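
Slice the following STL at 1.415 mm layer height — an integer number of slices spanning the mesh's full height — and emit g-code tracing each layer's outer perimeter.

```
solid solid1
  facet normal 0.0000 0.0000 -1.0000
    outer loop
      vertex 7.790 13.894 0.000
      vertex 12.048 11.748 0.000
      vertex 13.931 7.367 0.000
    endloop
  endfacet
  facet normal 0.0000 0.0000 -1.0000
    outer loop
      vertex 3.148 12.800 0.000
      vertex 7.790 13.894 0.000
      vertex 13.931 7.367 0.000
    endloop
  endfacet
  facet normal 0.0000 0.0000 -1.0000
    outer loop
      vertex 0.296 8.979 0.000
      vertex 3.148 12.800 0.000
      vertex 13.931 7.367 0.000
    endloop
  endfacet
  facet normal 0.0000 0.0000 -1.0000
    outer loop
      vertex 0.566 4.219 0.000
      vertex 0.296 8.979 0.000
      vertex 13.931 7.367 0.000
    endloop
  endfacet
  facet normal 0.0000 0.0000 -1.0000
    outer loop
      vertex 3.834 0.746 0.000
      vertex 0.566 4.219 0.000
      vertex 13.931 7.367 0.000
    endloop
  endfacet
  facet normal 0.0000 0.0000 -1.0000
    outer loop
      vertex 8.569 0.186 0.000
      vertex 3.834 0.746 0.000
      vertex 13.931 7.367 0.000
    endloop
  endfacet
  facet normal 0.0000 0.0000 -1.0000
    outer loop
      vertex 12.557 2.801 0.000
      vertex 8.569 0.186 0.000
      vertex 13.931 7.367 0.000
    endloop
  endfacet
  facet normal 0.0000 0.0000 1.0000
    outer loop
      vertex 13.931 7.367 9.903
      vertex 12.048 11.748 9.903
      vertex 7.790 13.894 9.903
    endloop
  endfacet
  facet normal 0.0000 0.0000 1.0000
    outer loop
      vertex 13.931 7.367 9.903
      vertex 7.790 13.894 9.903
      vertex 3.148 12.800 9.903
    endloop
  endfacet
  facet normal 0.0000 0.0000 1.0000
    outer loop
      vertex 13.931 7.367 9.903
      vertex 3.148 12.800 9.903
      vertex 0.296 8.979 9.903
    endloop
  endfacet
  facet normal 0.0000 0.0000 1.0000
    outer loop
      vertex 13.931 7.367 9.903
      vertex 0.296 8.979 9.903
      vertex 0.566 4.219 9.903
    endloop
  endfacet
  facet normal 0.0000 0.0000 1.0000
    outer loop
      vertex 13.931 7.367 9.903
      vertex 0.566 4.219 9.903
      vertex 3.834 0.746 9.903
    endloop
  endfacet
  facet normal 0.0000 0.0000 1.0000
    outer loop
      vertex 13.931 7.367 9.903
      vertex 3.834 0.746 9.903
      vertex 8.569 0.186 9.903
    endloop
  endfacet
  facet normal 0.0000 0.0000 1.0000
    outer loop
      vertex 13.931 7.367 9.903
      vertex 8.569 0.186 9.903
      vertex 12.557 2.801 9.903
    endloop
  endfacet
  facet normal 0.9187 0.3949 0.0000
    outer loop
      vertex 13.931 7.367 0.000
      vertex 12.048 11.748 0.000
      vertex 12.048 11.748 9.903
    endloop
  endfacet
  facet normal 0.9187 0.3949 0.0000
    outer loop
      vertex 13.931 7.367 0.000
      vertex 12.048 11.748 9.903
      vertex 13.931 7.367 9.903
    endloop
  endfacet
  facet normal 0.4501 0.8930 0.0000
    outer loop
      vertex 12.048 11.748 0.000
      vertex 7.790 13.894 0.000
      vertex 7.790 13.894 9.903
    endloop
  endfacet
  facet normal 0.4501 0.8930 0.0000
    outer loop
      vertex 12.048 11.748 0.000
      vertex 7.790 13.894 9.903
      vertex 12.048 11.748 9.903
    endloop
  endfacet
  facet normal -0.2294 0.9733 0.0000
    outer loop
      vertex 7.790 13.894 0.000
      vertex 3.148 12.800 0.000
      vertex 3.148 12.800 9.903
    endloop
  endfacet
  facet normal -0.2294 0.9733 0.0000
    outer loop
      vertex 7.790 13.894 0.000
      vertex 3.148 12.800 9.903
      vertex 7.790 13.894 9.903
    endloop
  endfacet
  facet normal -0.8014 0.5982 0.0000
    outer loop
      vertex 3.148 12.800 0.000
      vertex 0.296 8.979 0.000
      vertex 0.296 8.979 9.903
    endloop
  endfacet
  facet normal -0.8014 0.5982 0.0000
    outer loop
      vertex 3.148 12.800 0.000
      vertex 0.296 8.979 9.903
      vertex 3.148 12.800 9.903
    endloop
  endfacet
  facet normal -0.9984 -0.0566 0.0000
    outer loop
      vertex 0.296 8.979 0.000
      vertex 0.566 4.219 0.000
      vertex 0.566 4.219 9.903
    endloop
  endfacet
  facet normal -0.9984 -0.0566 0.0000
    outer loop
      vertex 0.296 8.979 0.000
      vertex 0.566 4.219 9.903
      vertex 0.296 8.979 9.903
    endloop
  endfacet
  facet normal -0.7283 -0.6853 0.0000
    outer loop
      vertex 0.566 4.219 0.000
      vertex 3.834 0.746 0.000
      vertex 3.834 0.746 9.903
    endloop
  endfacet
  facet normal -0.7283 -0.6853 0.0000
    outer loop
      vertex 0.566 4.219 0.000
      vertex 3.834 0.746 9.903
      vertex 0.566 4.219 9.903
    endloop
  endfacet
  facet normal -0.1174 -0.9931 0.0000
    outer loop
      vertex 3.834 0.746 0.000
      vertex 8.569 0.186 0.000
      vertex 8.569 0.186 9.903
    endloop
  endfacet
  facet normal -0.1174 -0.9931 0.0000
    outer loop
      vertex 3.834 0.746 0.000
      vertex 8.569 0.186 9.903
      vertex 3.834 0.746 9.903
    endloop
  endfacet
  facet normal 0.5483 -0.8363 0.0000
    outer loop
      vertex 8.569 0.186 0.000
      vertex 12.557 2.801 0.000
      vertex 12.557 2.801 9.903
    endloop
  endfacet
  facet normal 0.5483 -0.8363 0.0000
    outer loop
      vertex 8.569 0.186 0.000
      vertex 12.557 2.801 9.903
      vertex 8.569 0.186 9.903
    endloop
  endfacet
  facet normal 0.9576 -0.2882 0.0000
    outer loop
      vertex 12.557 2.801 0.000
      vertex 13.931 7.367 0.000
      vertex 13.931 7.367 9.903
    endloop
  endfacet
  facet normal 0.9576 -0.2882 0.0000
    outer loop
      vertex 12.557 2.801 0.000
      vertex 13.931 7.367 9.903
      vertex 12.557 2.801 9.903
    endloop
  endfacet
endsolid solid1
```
; perimeter-only toolpath
G21 ; units = mm
G90 ; absolute positioning
G28 ; home
; layer 1
G0 Z1.415
G0 X13.931 Y7.367
G1 X12.048 Y11.748
G1 X7.790 Y13.894
G1 X3.148 Y12.800
G1 X0.296 Y8.979
G1 X0.566 Y4.219
G1 X3.834 Y0.746
G1 X8.569 Y0.186
G1 X12.557 Y2.801
G1 X13.931 Y7.367
; layer 2
G0 Z2.829
G0 X13.931 Y7.367
G1 X12.048 Y11.748
G1 X7.790 Y13.894
G1 X3.148 Y12.800
G1 X0.296 Y8.979
G1 X0.566 Y4.219
G1 X3.834 Y0.746
G1 X8.569 Y0.186
G1 X12.557 Y2.801
G1 X13.931 Y7.367
; layer 3
G0 Z4.244
G0 X13.931 Y7.367
G1 X12.048 Y11.748
G1 X7.790 Y13.894
G1 X3.148 Y12.800
G1 X0.296 Y8.979
G1 X0.566 Y4.219
G1 X3.834 Y0.746
G1 X8.569 Y0.186
G1 X12.557 Y2.801
G1 X13.931 Y7.367
; layer 4
G0 Z5.659
G0 X13.931 Y7.367
G1 X12.048 Y11.748
G1 X7.790 Y13.894
G1 X3.148 Y12.800
G1 X0.296 Y8.979
G1 X0.566 Y4.219
G1 X3.834 Y0.746
G1 X8.569 Y0.186
G1 X12.557 Y2.801
G1 X13.931 Y7.367
; layer 5
G0 Z7.074
G0 X13.931 Y7.367
G1 X12.048 Y11.748
G1 X7.790 Y13.894
G1 X3.148 Y12.800
G1 X0.296 Y8.979
G1 X0.566 Y4.219
G1 X3.834 Y0.746
G1 X8.569 Y0.186
G1 X12.557 Y2.801
G1 X13.931 Y7.367
; layer 6
G0 Z8.488
G0 X13.931 Y7.367
G1 X12.048 Y11.748
G1 X7.790 Y13.894
G1 X3.148 Y12.800
G1 X0.296 Y8.979
G1 X0.566 Y4.219
G1 X3.834 Y0.746
G1 X8.569 Y0.186
G1 X12.557 Y2.801
G1 X13.931 Y7.367
; layer 7
G0 Z9.903
G0 X13.931 Y7.367
G1 X12.048 Y11.748
G1 X7.790 Y13.894
G1 X3.148 Y12.800
G1 X0.296 Y8.979
G1 X0.566 Y4.219
G1 X3.834 Y0.746
G1 X8.569 Y0.186
G1 X12.557 Y2.801
G1 X13.931 Y7.367
M2 ; end

The solid is a regular 9-sided prism (a cylinder approximated with 9 flat sides), circumscribed radius ≈ 6.97 mm, height ≈ 9.9 mm. Slicing at Δz = 1.415 mm — 7 equal slices spanning the solid's height, so layer i sits at z = i·h/7 — gives 7 non-empty perimeters. Each is a 9-segment closed polygon; G0 lifts to the layer z and rapids to the start vertex, then G1 traces the edges.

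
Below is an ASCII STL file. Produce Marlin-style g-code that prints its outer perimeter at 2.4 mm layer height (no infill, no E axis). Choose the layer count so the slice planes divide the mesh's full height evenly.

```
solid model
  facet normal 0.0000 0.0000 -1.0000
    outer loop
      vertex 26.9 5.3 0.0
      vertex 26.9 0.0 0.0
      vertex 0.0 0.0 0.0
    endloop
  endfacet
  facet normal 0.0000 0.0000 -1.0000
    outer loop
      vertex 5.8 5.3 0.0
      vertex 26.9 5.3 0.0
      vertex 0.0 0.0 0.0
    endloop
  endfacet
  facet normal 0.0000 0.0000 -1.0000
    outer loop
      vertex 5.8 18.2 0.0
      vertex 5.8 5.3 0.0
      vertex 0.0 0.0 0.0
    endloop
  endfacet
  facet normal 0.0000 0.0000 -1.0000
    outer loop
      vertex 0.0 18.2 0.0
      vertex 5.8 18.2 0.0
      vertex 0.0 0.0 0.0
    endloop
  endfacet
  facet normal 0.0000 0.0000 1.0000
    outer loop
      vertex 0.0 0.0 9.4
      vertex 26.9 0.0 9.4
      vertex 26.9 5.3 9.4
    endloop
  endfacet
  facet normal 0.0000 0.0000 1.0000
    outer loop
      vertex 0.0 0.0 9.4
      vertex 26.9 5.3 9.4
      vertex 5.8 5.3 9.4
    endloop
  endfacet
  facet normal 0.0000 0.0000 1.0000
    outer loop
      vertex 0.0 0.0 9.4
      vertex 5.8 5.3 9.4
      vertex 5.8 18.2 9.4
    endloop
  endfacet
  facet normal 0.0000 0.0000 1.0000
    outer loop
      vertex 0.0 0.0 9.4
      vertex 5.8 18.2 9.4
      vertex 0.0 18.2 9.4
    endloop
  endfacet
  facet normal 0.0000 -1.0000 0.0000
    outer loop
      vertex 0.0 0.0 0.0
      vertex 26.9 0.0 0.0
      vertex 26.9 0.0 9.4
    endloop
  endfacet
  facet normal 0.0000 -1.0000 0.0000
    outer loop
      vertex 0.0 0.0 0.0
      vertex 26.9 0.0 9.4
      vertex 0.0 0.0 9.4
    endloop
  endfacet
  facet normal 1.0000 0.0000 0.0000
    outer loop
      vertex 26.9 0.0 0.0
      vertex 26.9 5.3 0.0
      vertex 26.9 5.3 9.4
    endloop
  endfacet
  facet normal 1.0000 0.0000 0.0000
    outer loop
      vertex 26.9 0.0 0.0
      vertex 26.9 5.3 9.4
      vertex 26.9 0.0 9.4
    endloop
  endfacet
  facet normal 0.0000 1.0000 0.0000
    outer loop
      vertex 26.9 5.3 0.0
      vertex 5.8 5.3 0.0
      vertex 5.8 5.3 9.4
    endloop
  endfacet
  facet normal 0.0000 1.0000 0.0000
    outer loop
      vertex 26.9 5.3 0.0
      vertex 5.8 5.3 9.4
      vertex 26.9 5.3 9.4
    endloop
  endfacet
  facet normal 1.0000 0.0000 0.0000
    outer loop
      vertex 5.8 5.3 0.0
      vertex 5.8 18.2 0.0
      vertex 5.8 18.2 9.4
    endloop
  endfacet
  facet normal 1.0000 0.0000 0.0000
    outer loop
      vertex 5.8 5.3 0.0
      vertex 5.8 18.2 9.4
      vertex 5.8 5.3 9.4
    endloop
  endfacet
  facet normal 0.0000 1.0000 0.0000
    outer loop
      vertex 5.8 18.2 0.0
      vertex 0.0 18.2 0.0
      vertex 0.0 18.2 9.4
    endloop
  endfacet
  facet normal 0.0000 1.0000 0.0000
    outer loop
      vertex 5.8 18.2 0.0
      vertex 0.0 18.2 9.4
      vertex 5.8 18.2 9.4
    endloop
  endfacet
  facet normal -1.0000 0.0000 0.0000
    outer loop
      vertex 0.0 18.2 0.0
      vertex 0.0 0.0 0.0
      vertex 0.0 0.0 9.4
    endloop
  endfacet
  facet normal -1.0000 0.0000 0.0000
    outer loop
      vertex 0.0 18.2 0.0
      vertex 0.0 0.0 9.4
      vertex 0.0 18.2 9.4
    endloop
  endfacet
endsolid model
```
; perimeter-only toolpath
G21 ; units = mm
G90 ; absolute positioning
G28 ; home
; layer 1
G0 Z2.4
G0 X0.0 Y0.0
G1 X26.9 Y0.0
G1 X26.9 Y5.3
G1 X5.8 Y5.3
G1 X5.8 Y18.2
G1 X0.0 Y18.2
G1 X0.0 Y0.0
; layer 2
G0 Z4.7
G0 X0.0 Y0.0
G1 X26.9 Y0.0
G1 X26.9 Y5.3
G1 X5.8 Y5.3
G1 X5.8 Y18.2
G1 X0.0 Y18.2
G1 X0.0 Y0.0
; layer 3
G0 Z7.1
G0 X0.0 Y0.0
G1 X26.9 Y0.0
G1 X26.9 Y5.3
G1 X5.8 Y5.3
G1 X5.8 Y18.2
G1 X0.0 Y18.2
G1 X0.0 Y0.0
; layer 4
G0 Z9.4
G0 X0.0 Y0.0
G1 X26.9 Y0.0
G1 X26.9 Y5.3
G1 X5.8 Y5.3
G1 X5.8 Y18.2
G1 X0.0 Y18.2
G1 X0.0 Y0.0
M2 ; end

The solid is an L-shaped prism: outer 26.9 × 18.2 mm, arm thicknesses ≈ 5.3 mm (horizontal) and 5.8 mm (vertical), extruded 9.4 mm in z. Slicing at Δz = 2.4 mm — 4 equal slices spanning the solid's height, so layer i sits at z = i·h/4 — gives 4 non-empty perimeters. Each is a 6-segment closed polygon; G0 lifts to the layer z and rapids to the start vertex, then G1 traces the edges.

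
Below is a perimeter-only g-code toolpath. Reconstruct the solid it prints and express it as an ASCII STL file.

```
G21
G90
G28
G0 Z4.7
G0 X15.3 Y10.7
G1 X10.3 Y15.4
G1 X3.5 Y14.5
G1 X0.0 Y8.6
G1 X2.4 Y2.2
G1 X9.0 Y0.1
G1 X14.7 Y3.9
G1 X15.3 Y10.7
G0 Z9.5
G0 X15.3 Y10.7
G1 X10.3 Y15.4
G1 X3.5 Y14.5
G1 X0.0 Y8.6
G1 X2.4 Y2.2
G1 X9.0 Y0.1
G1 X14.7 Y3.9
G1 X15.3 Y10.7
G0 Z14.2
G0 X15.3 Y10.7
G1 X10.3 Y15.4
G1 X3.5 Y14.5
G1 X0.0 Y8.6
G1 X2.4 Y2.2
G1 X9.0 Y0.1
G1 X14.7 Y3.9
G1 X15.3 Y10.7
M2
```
solid part
  facet normal 0.0000 0.0000 -1.0000
    outer loop
      vertex 3.5 14.5 0.0
      vertex 10.3 15.4 0.0
      vertex 15.3 10.7 0.0
    endloop
  endfacet
  facet normal 0.0000 0.0000 -1.0000
    outer loop
      vertex 0.0 8.6 0.0
      vertex 3.5 14.5 0.0
      vertex 15.3 10.7 0.0
    endloop
  endfacet
  facet normal 0.0000 0.0000 -1.0000
    outer loop
      vertex 2.4 2.2 0.0
      vertex 0.0 8.6 0.0
      vertex 15.3 10.7 0.0
    endloop
  endfacet
  facet normal 0.0000 0.0000 -1.0000
    outer loop
      vertex 9.0 0.1 0.0
      vertex 2.4 2.2 0.0
      vertex 15.3 10.7 0.0
    endloop
  endfacet
  facet normal 0.0000 0.0000 -1.0000
    outer loop
      vertex 14.7 3.9 0.0
      vertex 9.0 0.1 0.0
      vertex 15.3 10.7 0.0
    endloop
  endfacet
  facet normal 0.0000 0.0000 1.0000
    outer loop
      vertex 15.3 10.7 14.2
      vertex 10.3 15.4 14.2
      vertex 3.5 14.5 14.2
    endloop
  endfacet
  facet normal 0.0000 0.0000 1.0000
    outer loop
      vertex 15.3 10.7 14.2
      vertex 3.5 14.5 14.2
      vertex 0.0 8.6 14.2
    endloop
  endfacet
  facet normal 0.0000 0.0000 1.0000
    outer loop
      vertex 15.3 10.7 14.2
      vertex 0.0 8.6 14.2
      vertex 2.4 2.2 14.2
    endloop
  endfacet
  facet normal 0.0000 0.0000 1.0000
    outer loop
      vertex 15.3 10.7 14.2
      vertex 2.4 2.2 14.2
      vertex 9.0 0.1 14.2
    endloop
  endfacet
  facet normal 0.0000 0.0000 1.0000
    outer loop
      vertex 15.3 10.7 14.2
      vertex 9.0 0.1 14.2
      vertex 14.7 3.9 14.2
    endloop
  endfacet
  facet normal 0.6849 0.7286 0.0000
    outer loop
      vertex 15.3 10.7 0.0
      vertex 10.3 15.4 0.0
      vertex 10.3 15.4 14.2
    endloop
  endfacet
  facet normal 0.6849 0.7286 0.0000
    outer loop
      vertex 15.3 10.7 0.0
      vertex 10.3 15.4 14.2
      vertex 15.3 10.7 14.2
    endloop
  endfacet
  facet normal -0.1312 0.9914 0.0000
    outer loop
      vertex 10.3 15.4 0.0
      vertex 3.5 14.5 0.0
      vertex 3.5 14.5 14.2
    endloop
  endfacet
  facet normal -0.1312 0.9914 0.0000
    outer loop
      vertex 10.3 15.4 0.0
      vertex 3.5 14.5 14.2
      vertex 10.3 15.4 14.2
    endloop
  endfacet
  facet normal -0.8601 0.5102 0.0000
    outer loop
      vertex 3.5 14.5 0.0
      vertex 0.0 8.6 0.0
      vertex 0.0 8.6 14.2
    endloop
  endfacet
  facet normal -0.8601 0.5102 0.0000
    outer loop
      vertex 3.5 14.5 0.0
      vertex 0.0 8.6 14.2
      vertex 3.5 14.5 14.2
    endloop
  endfacet
  facet normal -0.9363 -0.3511 0.0000
    outer loop
      vertex 0.0 8.6 0.0
      vertex 2.4 2.2 0.0
      vertex 2.4 2.2 14.2
    endloop
  endfacet
  facet normal -0.9363 -0.3511 0.0000
    outer loop
      vertex 0.0 8.6 0.0
      vertex 2.4 2.2 14.2
      vertex 0.0 8.6 14.2
    endloop
  endfacet
  facet normal -0.3032 -0.9529 0.0000
    outer loop
      vertex 2.4 2.2 0.0
      vertex 9.0 0.1 0.0
      vertex 9.0 0.1 14.2
    endloop
  endfacet
  facet normal -0.3032 -0.9529 0.0000
    outer loop
      vertex 2.4 2.2 0.0
      vertex 9.0 0.1 14.2
      vertex 2.4 2.2 14.2
    endloop
  endfacet
  facet normal 0.5547 -0.8321 0.0000
    outer loop
      vertex 9.0 0.1 0.0
      vertex 14.7 3.9 0.0
      vertex 14.7 3.9 14.2
    endloop
  endfacet
  facet normal 0.5547 -0.8321 0.0000
    outer loop
      vertex 9.0 0.1 0.0
      vertex 14.7 3.9 14.2
      vertex 9.0 0.1 14.2
    endloop
  endfacet
  facet normal 0.9961 -0.0879 0.0000
    outer loop
      vertex 14.7 3.9 0.0
      vertex 15.3 10.7 0.0
      vertex 15.3 10.7 14.2
    endloop
  endfacet
  facet normal 0.9961 -0.0879 0.0000
    outer loop
      vertex 14.7 3.9 0.0
      vertex 15.3 10.7 14.2
      vertex 14.7 3.9 14.2
    endloop
  endfacet
endsolid part

The G0 Z moves step by Δz≈4.7 mm. Every layer's G1 loop is the same polygon, so the solid is a straight extrusion of it from z=0 to z≈14.2. Closing with flat bottom and top caps and triangulating gives 24 facets — a regular 7-sided prism (a cylinder approximated with 7 flat sides), circumscribed radius ≈ 7.9 mm, height ≈ 14.2 mm.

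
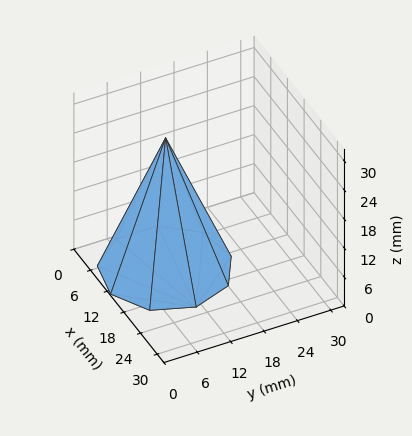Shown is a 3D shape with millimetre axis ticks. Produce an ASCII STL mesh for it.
Reading the render: the shape is a regular 9-sided pyramid, base circumscribed radius ≈ 11 mm, apex at z ≈ 27 mm (dimensions read to the nearest mm from the axis ticks). For the STL, each face is triangulated and given an outward normal.

solid part
  facet normal 0.0000 0.0000 -1.0000
    outer loop
      vertex 12.910 21.833 0.000
      vertex 19.426 18.071 0.000
      vertex 22.000 11.000 0.000
    endloop
  endfacet
  facet normal 0.0000 0.0000 -1.0000
    outer loop
      vertex 5.500 20.526 0.000
      vertex 12.910 21.833 0.000
      vertex 22.000 11.000 0.000
    endloop
  endfacet
  facet normal 0.0000 0.0000 -1.0000
    outer loop
      vertex 0.663 14.762 0.000
      vertex 5.500 20.526 0.000
      vertex 22.000 11.000 0.000
    endloop
  endfacet
  facet normal 0.0000 0.0000 -1.0000
    outer loop
      vertex 0.663 7.238 0.000
      vertex 0.663 14.762 0.000
      vertex 22.000 11.000 0.000
    endloop
  endfacet
  facet normal 0.0000 0.0000 -1.0000
    outer loop
      vertex 5.500 1.474 0.000
      vertex 0.663 7.238 0.000
      vertex 22.000 11.000 0.000
    endloop
  endfacet
  facet normal 0.0000 0.0000 -1.0000
    outer loop
      vertex 12.910 0.167 0.000
      vertex 5.500 1.474 0.000
      vertex 22.000 11.000 0.000
    endloop
  endfacet
  facet normal 0.0000 0.0000 -1.0000
    outer loop
      vertex 19.426 3.929 0.000
      vertex 12.910 0.167 0.000
      vertex 22.000 11.000 0.000
    endloop
  endfacet
  facet normal 0.8776 0.3195 0.3575
    outer loop
      vertex 22.000 11.000 0.000
      vertex 19.426 18.071 0.000
      vertex 11.000 11.000 27.000
    endloop
  endfacet
  facet normal 0.4669 0.8088 0.3575
    outer loop
      vertex 19.426 18.071 0.000
      vertex 12.910 21.833 0.000
      vertex 11.000 11.000 27.000
    endloop
  endfacet
  facet normal -0.1622 0.9197 0.3575
    outer loop
      vertex 12.910 21.833 0.000
      vertex 5.500 20.526 0.000
      vertex 11.000 11.000 27.000
    endloop
  endfacet
  facet normal -0.7154 0.6003 0.3575
    outer loop
      vertex 5.500 20.526 0.000
      vertex 0.663 14.762 0.000
      vertex 11.000 11.000 27.000
    endloop
  endfacet
  facet normal -0.9339 0.0000 0.3575
    outer loop
      vertex 0.663 14.762 0.000
      vertex 0.663 7.238 0.000
      vertex 11.000 11.000 27.000
    endloop
  endfacet
  facet normal -0.7154 -0.6003 0.3575
    outer loop
      vertex 0.663 7.238 0.000
      vertex 5.500 1.474 0.000
      vertex 11.000 11.000 27.000
    endloop
  endfacet
  facet normal -0.1622 -0.9197 0.3575
    outer loop
      vertex 5.500 1.474 0.000
      vertex 12.910 0.167 0.000
      vertex 11.000 11.000 27.000
    endloop
  endfacet
  facet normal 0.4669 -0.8088 0.3575
    outer loop
      vertex 12.910 0.167 0.000
      vertex 19.426 3.929 0.000
      vertex 11.000 11.000 27.000
    endloop
  endfacet
  facet normal 0.8776 -0.3195 0.3575
    outer loop
      vertex 19.426 3.929 0.000
      vertex 22.000 11.000 0.000
      vertex 11.000 11.000 27.000
    endloop
  endfacet
endsolid part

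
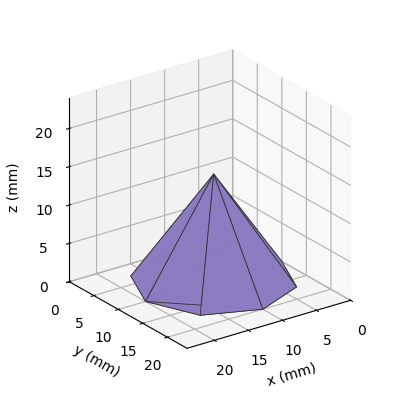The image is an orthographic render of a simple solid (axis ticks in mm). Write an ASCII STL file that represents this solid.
Reading the render: the shape is a regular 8-sided pyramid, base circumscribed radius ≈ 10 mm, apex at z ≈ 14 mm (dimensions read to the nearest mm from the axis ticks). For the STL, each face is triangulated and given an outward normal.

solid part
  facet normal 0.0000 0.0000 -1.0000
    outer loop
      vertex 10.000 20.000 0.000
      vertex 17.071 17.071 0.000
      vertex 20.000 10.000 0.000
    endloop
  endfacet
  facet normal 0.0000 0.0000 -1.0000
    outer loop
      vertex 2.929 17.071 0.000
      vertex 10.000 20.000 0.000
      vertex 20.000 10.000 0.000
    endloop
  endfacet
  facet normal 0.0000 0.0000 -1.0000
    outer loop
      vertex 0.000 10.000 0.000
      vertex 2.929 17.071 0.000
      vertex 20.000 10.000 0.000
    endloop
  endfacet
  facet normal 0.0000 0.0000 -1.0000
    outer loop
      vertex 2.929 2.929 0.000
      vertex 0.000 10.000 0.000
      vertex 20.000 10.000 0.000
    endloop
  endfacet
  facet normal 0.0000 0.0000 -1.0000
    outer loop
      vertex 10.000 0.000 0.000
      vertex 2.929 2.929 0.000
      vertex 20.000 10.000 0.000
    endloop
  endfacet
  facet normal 0.0000 0.0000 -1.0000
    outer loop
      vertex 17.071 2.929 0.000
      vertex 10.000 0.000 0.000
      vertex 20.000 10.000 0.000
    endloop
  endfacet
  facet normal 0.7711 0.3194 0.5508
    outer loop
      vertex 20.000 10.000 0.000
      vertex 17.071 17.071 0.000
      vertex 10.000 10.000 14.000
    endloop
  endfacet
  facet normal 0.3194 0.7711 0.5508
    outer loop
      vertex 17.071 17.071 0.000
      vertex 10.000 20.000 0.000
      vertex 10.000 10.000 14.000
    endloop
  endfacet
  facet normal -0.3194 0.7711 0.5508
    outer loop
      vertex 10.000 20.000 0.000
      vertex 2.929 17.071 0.000
      vertex 10.000 10.000 14.000
    endloop
  endfacet
  facet normal -0.7711 0.3194 0.5508
    outer loop
      vertex 2.929 17.071 0.000
      vertex 0.000 10.000 0.000
      vertex 10.000 10.000 14.000
    endloop
  endfacet
  facet normal -0.7711 -0.3194 0.5508
    outer loop
      vertex 0.000 10.000 0.000
      vertex 2.929 2.929 0.000
      vertex 10.000 10.000 14.000
    endloop
  endfacet
  facet normal -0.3194 -0.7711 0.5508
    outer loop
      vertex 2.929 2.929 0.000
      vertex 10.000 0.000 0.000
      vertex 10.000 10.000 14.000
    endloop
  endfacet
  facet normal 0.3194 -0.7711 0.5508
    outer loop
      vertex 10.000 0.000 0.000
      vertex 17.071 2.929 0.000
      vertex 10.000 10.000 14.000
    endloop
  endfacet
  facet normal 0.7711 -0.3194 0.5508
    outer loop
      vertex 17.071 2.929 0.000
      vertex 20.000 10.000 0.000
      vertex 10.000 10.000 14.000
    endloop
  endfacet
endsolid part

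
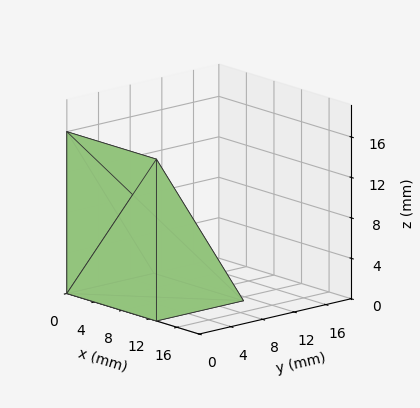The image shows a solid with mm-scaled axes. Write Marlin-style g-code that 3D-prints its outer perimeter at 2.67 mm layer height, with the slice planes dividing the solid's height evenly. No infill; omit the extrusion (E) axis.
Reading the render: the shape is a wedge (ramp): 13 × 11 mm base, rising to 16 mm along the y=0 edge and sloping linearly to z=0 at y=11 (dimensions read to the nearest mm from the axis ticks). For the g-code, the solid's height is divided into equal slices at the stated Δz and each level perimeter traced with G1 moves after a G0 lift.

; perimeter-only toolpath
G21 ; units = mm
G90 ; absolute positioning
G28 ; home
; layer 1
G0 Z2.67
G0 X0.00 Y0.00
G1 X13.00 Y0.00
G1 X13.00 Y9.17
G1 X0.00 Y9.17
G1 X0.00 Y0.00
; layer 2
G0 Z5.33
G0 X0.00 Y0.00
G1 X13.00 Y0.00
G1 X13.00 Y7.33
G1 X0.00 Y7.33
G1 X0.00 Y0.00
; layer 3
G0 Z8.00
G0 X0.00 Y0.00
G1 X13.00 Y0.00
G1 X13.00 Y5.50
G1 X0.00 Y5.50
G1 X0.00 Y0.00
; layer 4
G0 Z10.67
G0 X0.00 Y0.00
G1 X13.00 Y0.00
G1 X13.00 Y3.67
G1 X0.00 Y3.67
G1 X0.00 Y0.00
; layer 5
G0 Z13.33
G0 X0.00 Y0.00
G1 X13.00 Y0.00
G1 X13.00 Y1.83
G1 X0.00 Y1.83
G1 X0.00 Y0.00
M2 ; end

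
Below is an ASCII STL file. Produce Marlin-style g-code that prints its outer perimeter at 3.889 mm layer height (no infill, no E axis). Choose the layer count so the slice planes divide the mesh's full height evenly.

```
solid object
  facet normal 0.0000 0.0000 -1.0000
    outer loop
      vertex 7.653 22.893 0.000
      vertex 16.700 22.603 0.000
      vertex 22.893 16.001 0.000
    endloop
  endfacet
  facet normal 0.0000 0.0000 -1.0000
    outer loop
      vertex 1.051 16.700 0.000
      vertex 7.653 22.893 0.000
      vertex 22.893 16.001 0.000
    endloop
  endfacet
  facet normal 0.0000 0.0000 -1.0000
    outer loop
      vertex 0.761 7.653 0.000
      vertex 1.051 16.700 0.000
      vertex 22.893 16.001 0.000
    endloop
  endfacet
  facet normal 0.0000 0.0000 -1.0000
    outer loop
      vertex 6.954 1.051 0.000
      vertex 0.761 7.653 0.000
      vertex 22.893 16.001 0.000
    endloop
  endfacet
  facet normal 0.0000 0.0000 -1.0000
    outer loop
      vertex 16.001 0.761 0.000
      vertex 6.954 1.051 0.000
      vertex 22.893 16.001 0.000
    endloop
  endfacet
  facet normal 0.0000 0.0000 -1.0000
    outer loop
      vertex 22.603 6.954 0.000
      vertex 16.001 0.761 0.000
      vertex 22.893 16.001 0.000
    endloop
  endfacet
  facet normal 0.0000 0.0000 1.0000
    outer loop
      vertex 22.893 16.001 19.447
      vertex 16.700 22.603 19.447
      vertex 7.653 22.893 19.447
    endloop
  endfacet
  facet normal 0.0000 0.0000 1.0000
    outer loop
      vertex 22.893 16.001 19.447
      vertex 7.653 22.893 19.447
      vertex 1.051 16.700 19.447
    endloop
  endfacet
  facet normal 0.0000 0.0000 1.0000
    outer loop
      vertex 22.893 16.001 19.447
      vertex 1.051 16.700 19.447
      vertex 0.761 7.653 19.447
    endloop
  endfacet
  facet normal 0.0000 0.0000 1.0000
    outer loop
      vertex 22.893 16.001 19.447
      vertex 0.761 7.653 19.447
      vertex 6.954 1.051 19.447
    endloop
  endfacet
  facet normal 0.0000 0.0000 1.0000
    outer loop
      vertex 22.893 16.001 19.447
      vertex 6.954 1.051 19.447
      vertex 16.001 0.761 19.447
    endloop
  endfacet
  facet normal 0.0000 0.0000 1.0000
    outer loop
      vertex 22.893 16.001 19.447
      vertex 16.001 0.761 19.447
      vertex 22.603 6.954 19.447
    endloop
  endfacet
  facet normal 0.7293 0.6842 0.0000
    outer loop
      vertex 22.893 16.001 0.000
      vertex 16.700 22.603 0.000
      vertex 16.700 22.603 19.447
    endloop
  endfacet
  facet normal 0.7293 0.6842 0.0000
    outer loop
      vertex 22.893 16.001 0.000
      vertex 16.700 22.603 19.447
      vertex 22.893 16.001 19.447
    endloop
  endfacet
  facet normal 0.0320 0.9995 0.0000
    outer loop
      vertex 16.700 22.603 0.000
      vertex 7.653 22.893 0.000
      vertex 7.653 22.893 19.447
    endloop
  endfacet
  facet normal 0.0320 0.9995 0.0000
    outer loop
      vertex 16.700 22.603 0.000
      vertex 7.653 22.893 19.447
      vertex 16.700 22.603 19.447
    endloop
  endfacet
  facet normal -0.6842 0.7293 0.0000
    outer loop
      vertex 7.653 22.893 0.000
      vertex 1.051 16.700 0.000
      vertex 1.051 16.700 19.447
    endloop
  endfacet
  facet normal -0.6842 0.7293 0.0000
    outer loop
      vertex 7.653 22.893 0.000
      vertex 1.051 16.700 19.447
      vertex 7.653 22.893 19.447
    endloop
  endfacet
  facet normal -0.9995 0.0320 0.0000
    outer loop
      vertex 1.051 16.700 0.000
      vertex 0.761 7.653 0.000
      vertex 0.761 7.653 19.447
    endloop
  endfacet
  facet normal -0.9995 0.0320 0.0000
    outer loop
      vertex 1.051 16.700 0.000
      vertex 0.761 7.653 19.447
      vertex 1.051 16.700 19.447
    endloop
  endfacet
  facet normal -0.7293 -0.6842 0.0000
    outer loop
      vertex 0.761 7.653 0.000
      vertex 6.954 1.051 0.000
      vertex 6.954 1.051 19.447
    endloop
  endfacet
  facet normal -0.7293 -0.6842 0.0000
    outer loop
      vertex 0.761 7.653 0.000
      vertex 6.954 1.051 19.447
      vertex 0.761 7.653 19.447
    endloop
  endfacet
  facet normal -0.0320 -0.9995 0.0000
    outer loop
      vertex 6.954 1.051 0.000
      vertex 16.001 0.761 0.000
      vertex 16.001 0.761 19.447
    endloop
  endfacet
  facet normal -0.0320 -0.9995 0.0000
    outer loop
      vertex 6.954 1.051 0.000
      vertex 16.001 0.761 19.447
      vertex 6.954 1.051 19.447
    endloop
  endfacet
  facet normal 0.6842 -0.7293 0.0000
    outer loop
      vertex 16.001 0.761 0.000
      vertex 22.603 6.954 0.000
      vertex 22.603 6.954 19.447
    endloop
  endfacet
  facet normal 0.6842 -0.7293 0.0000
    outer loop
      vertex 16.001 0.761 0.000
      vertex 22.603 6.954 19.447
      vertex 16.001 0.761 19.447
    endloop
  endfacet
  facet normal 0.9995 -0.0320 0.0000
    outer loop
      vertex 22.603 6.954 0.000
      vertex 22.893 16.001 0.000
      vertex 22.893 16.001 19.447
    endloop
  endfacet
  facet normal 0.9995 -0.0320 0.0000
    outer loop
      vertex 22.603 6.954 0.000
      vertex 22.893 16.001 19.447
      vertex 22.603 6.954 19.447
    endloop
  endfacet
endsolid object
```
; perimeter-only toolpath
G21 ; units = mm
G90 ; absolute positioning
G28 ; home
; layer 1
G0 Z3.889
G0 X22.893 Y16.001
G1 X16.700 Y22.603
G1 X7.653 Y22.893
G1 X1.051 Y16.700
G1 X0.761 Y7.653
G1 X6.954 Y1.051
G1 X16.001 Y0.761
G1 X22.603 Y6.954
G1 X22.893 Y16.001
; layer 2
G0 Z7.779
G0 X22.893 Y16.001
G1 X16.700 Y22.603
G1 X7.653 Y22.893
G1 X1.051 Y16.700
G1 X0.761 Y7.653
G1 X6.954 Y1.051
G1 X16.001 Y0.761
G1 X22.603 Y6.954
G1 X22.893 Y16.001
; layer 3
G0 Z11.668
G0 X22.893 Y16.001
G1 X16.700 Y22.603
G1 X7.653 Y22.893
G1 X1.051 Y16.700
G1 X0.761 Y7.653
G1 X6.954 Y1.051
G1 X16.001 Y0.761
G1 X22.603 Y6.954
G1 X22.893 Y16.001
; layer 4
G0 Z15.558
G0 X22.893 Y16.001
G1 X16.700 Y22.603
G1 X7.653 Y22.893
G1 X1.051 Y16.700
G1 X0.761 Y7.653
G1 X6.954 Y1.051
G1 X16.001 Y0.761
G1 X22.603 Y6.954
G1 X22.893 Y16.001
; layer 5
G0 Z19.447
G0 X22.893 Y16.001
G1 X16.700 Y22.603
G1 X7.653 Y22.893
G1 X1.051 Y16.700
G1 X0.761 Y7.653
G1 X6.954 Y1.051
G1 X16.001 Y0.761
G1 X22.603 Y6.954
G1 X22.893 Y16.001
M2 ; end

The solid is a regular 8-sided prism (a cylinder approximated with 8 flat sides), circumscribed radius ≈ 11.8 mm, height ≈ 19.4 mm. Slicing at Δz = 3.889 mm — 5 equal slices spanning the solid's height, so layer i sits at z = i·h/5 — gives 5 non-empty perimeters. Each is a 8-segment closed polygon; G0 lifts to the layer z and rapids to the start vertex, then G1 traces the edges.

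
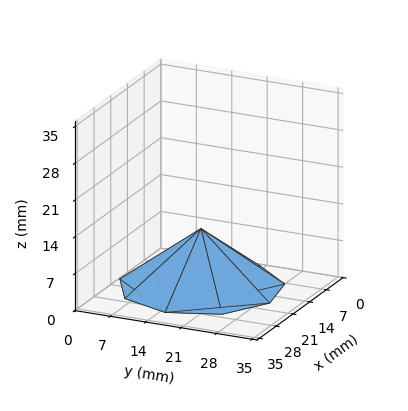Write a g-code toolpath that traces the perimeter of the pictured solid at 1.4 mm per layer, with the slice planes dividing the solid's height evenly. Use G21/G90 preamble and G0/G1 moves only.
Reading the render: the shape is a regular 9-sided pyramid, base circumscribed radius ≈ 15 mm, apex at z ≈ 11 mm (dimensions read to the nearest mm from the axis ticks). For the g-code, the solid's height is divided into equal slices at the stated Δz and each level perimeter traced with G1 moves after a G0 lift.

; perimeter-only toolpath
G21 ; units = mm
G90 ; absolute positioning
G28 ; home
; layer 1
G0 Z1.4
G0 X28.1 Y15.0
G1 X25.1 Y23.4
G1 X17.3 Y27.9
G1 X8.4 Y26.4
G1 X2.7 Y19.5
G1 X2.7 Y10.5
G1 X8.4 Y3.6
G1 X17.3 Y2.0
G1 X25.1 Y6.6
G1 X28.1 Y15.0
; layer 2
G0 Z2.8
G0 X26.2 Y15.0
G1 X23.6 Y22.2
G1 X17.0 Y26.1
G1 X9.4 Y24.8
G1 X4.4 Y18.8
G1 X4.4 Y11.2
G1 X9.4 Y5.2
G1 X17.0 Y3.9
G1 X23.6 Y7.8
G1 X26.2 Y15.0
; layer 3
G0 Z4.1
G0 X24.4 Y15.0
G1 X22.2 Y21.0
G1 X16.6 Y24.2
G1 X10.3 Y23.1
G1 X6.2 Y18.2
G1 X6.2 Y11.8
G1 X10.3 Y6.9
G1 X16.6 Y5.8
G1 X22.2 Y9.0
G1 X24.4 Y15.0
; layer 4
G0 Z5.5
G0 X22.5 Y15.0
G1 X20.8 Y19.8
G1 X16.3 Y22.4
G1 X11.2 Y21.5
G1 X8.0 Y17.6
G1 X8.0 Y12.4
G1 X11.2 Y8.5
G1 X16.3 Y7.6
G1 X20.8 Y10.2
G1 X22.5 Y15.0
; layer 5
G0 Z6.9
G0 X20.6 Y15.0
G1 X19.3 Y18.6
G1 X16.0 Y20.6
G1 X12.2 Y19.9
G1 X9.7 Y16.9
G1 X9.7 Y13.1
G1 X12.2 Y10.1
G1 X16.0 Y9.4
G1 X19.3 Y11.4
G1 X20.6 Y15.0
; layer 6
G0 Z8.2
G0 X18.8 Y15.0
G1 X17.9 Y17.4
G1 X15.7 Y18.7
G1 X13.1 Y18.2
G1 X11.5 Y16.3
G1 X11.5 Y13.7
G1 X13.1 Y11.8
G1 X15.7 Y11.3
G1 X17.9 Y12.6
G1 X18.8 Y15.0
; layer 7
G0 Z9.6
G0 X16.9 Y15.0
G1 X16.4 Y16.2
G1 X15.3 Y16.9
G1 X14.1 Y16.6
G1 X13.2 Y15.6
G1 X13.2 Y14.4
G1 X14.1 Y13.4
G1 X15.3 Y13.2
G1 X16.4 Y13.8
G1 X16.9 Y15.0
M2 ; end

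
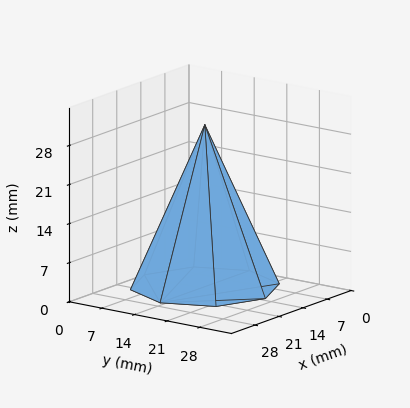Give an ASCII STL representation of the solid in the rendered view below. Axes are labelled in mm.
Reading the render: the shape is a regular 8-sided pyramid, base circumscribed radius ≈ 13 mm, apex at z ≈ 29 mm (dimensions read to the nearest mm from the axis ticks). For the STL, each face is triangulated and given an outward normal.

solid part
  facet normal 0.0000 0.0000 -1.0000
    outer loop
      vertex 13.000 26.000 0.000
      vertex 22.192 22.192 0.000
      vertex 26.000 13.000 0.000
    endloop
  endfacet
  facet normal 0.0000 0.0000 -1.0000
    outer loop
      vertex 3.808 22.192 0.000
      vertex 13.000 26.000 0.000
      vertex 26.000 13.000 0.000
    endloop
  endfacet
  facet normal 0.0000 0.0000 -1.0000
    outer loop
      vertex 0.000 13.000 0.000
      vertex 3.808 22.192 0.000
      vertex 26.000 13.000 0.000
    endloop
  endfacet
  facet normal 0.0000 0.0000 -1.0000
    outer loop
      vertex 3.808 3.808 0.000
      vertex 0.000 13.000 0.000
      vertex 26.000 13.000 0.000
    endloop
  endfacet
  facet normal 0.0000 0.0000 -1.0000
    outer loop
      vertex 13.000 0.000 0.000
      vertex 3.808 3.808 0.000
      vertex 26.000 13.000 0.000
    endloop
  endfacet
  facet normal 0.0000 0.0000 -1.0000
    outer loop
      vertex 22.192 3.808 0.000
      vertex 13.000 0.000 0.000
      vertex 26.000 13.000 0.000
    endloop
  endfacet
  facet normal 0.8536 0.3536 0.3826
    outer loop
      vertex 26.000 13.000 0.000
      vertex 22.192 22.192 0.000
      vertex 13.000 13.000 29.000
    endloop
  endfacet
  facet normal 0.3536 0.8536 0.3826
    outer loop
      vertex 22.192 22.192 0.000
      vertex 13.000 26.000 0.000
      vertex 13.000 13.000 29.000
    endloop
  endfacet
  facet normal -0.3536 0.8536 0.3826
    outer loop
      vertex 13.000 26.000 0.000
      vertex 3.808 22.192 0.000
      vertex 13.000 13.000 29.000
    endloop
  endfacet
  facet normal -0.8536 0.3536 0.3826
    outer loop
      vertex 3.808 22.192 0.000
      vertex 0.000 13.000 0.000
      vertex 13.000 13.000 29.000
    endloop
  endfacet
  facet normal -0.8536 -0.3536 0.3826
    outer loop
      vertex 0.000 13.000 0.000
      vertex 3.808 3.808 0.000
      vertex 13.000 13.000 29.000
    endloop
  endfacet
  facet normal -0.3536 -0.8536 0.3826
    outer loop
      vertex 3.808 3.808 0.000
      vertex 13.000 0.000 0.000
      vertex 13.000 13.000 29.000
    endloop
  endfacet
  facet normal 0.3536 -0.8536 0.3826
    outer loop
      vertex 13.000 0.000 0.000
      vertex 22.192 3.808 0.000
      vertex 13.000 13.000 29.000
    endloop
  endfacet
  facet normal 0.8536 -0.3536 0.3826
    outer loop
      vertex 22.192 3.808 0.000
      vertex 26.000 13.000 0.000
      vertex 13.000 13.000 29.000
    endloop
  endfacet
endsolid part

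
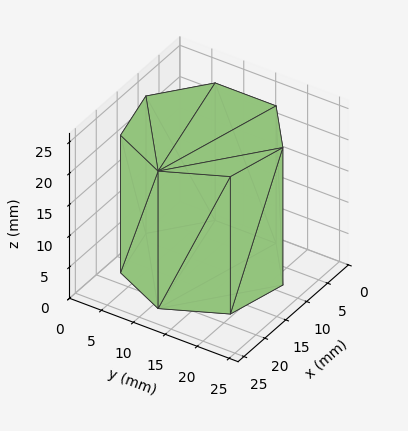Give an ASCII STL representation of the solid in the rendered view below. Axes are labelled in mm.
Reading the render: the shape is a regular 7-sided prism (a cylinder approximated with 7 flat sides), circumscribed radius ≈ 11 mm, height ≈ 22 mm (dimensions read to the nearest mm from the axis ticks). For the STL, each face is triangulated and given an outward normal.

solid part
  facet normal 0.0000 0.0000 -1.0000
    outer loop
      vertex 8.552 21.724 0.000
      vertex 17.858 19.600 0.000
      vertex 22.000 11.000 0.000
    endloop
  endfacet
  facet normal 0.0000 0.0000 -1.0000
    outer loop
      vertex 1.089 15.773 0.000
      vertex 8.552 21.724 0.000
      vertex 22.000 11.000 0.000
    endloop
  endfacet
  facet normal 0.0000 0.0000 -1.0000
    outer loop
      vertex 1.089 6.227 0.000
      vertex 1.089 15.773 0.000
      vertex 22.000 11.000 0.000
    endloop
  endfacet
  facet normal 0.0000 0.0000 -1.0000
    outer loop
      vertex 8.552 0.276 0.000
      vertex 1.089 6.227 0.000
      vertex 22.000 11.000 0.000
    endloop
  endfacet
  facet normal 0.0000 0.0000 -1.0000
    outer loop
      vertex 17.858 2.400 0.000
      vertex 8.552 0.276 0.000
      vertex 22.000 11.000 0.000
    endloop
  endfacet
  facet normal 0.0000 0.0000 1.0000
    outer loop
      vertex 22.000 11.000 22.000
      vertex 17.858 19.600 22.000
      vertex 8.552 21.724 22.000
    endloop
  endfacet
  facet normal 0.0000 0.0000 1.0000
    outer loop
      vertex 22.000 11.000 22.000
      vertex 8.552 21.724 22.000
      vertex 1.089 15.773 22.000
    endloop
  endfacet
  facet normal 0.0000 0.0000 1.0000
    outer loop
      vertex 22.000 11.000 22.000
      vertex 1.089 15.773 22.000
      vertex 1.089 6.227 22.000
    endloop
  endfacet
  facet normal 0.0000 0.0000 1.0000
    outer loop
      vertex 22.000 11.000 22.000
      vertex 1.089 6.227 22.000
      vertex 8.552 0.276 22.000
    endloop
  endfacet
  facet normal 0.0000 0.0000 1.0000
    outer loop
      vertex 22.000 11.000 22.000
      vertex 8.552 0.276 22.000
      vertex 17.858 2.400 22.000
    endloop
  endfacet
  facet normal 0.9010 0.4339 0.0000
    outer loop
      vertex 22.000 11.000 0.000
      vertex 17.858 19.600 0.000
      vertex 17.858 19.600 22.000
    endloop
  endfacet
  facet normal 0.9010 0.4339 0.0000
    outer loop
      vertex 22.000 11.000 0.000
      vertex 17.858 19.600 22.000
      vertex 22.000 11.000 22.000
    endloop
  endfacet
  facet normal 0.2225 0.9749 0.0000
    outer loop
      vertex 17.858 19.600 0.000
      vertex 8.552 21.724 0.000
      vertex 8.552 21.724 22.000
    endloop
  endfacet
  facet normal 0.2225 0.9749 0.0000
    outer loop
      vertex 17.858 19.600 0.000
      vertex 8.552 21.724 22.000
      vertex 17.858 19.600 22.000
    endloop
  endfacet
  facet normal -0.6235 0.7819 0.0000
    outer loop
      vertex 8.552 21.724 0.000
      vertex 1.089 15.773 0.000
      vertex 1.089 15.773 22.000
    endloop
  endfacet
  facet normal -0.6235 0.7819 0.0000
    outer loop
      vertex 8.552 21.724 0.000
      vertex 1.089 15.773 22.000
      vertex 8.552 21.724 22.000
    endloop
  endfacet
  facet normal -1.0000 0.0000 0.0000
    outer loop
      vertex 1.089 15.773 0.000
      vertex 1.089 6.227 0.000
      vertex 1.089 6.227 22.000
    endloop
  endfacet
  facet normal -1.0000 0.0000 0.0000
    outer loop
      vertex 1.089 15.773 0.000
      vertex 1.089 6.227 22.000
      vertex 1.089 15.773 22.000
    endloop
  endfacet
  facet normal -0.6235 -0.7819 0.0000
    outer loop
      vertex 1.089 6.227 0.000
      vertex 8.552 0.276 0.000
      vertex 8.552 0.276 22.000
    endloop
  endfacet
  facet normal -0.6235 -0.7819 0.0000
    outer loop
      vertex 1.089 6.227 0.000
      vertex 8.552 0.276 22.000
      vertex 1.089 6.227 22.000
    endloop
  endfacet
  facet normal 0.2225 -0.9749 0.0000
    outer loop
      vertex 8.552 0.276 0.000
      vertex 17.858 2.400 0.000
      vertex 17.858 2.400 22.000
    endloop
  endfacet
  facet normal 0.2225 -0.9749 0.0000
    outer loop
      vertex 8.552 0.276 0.000
      vertex 17.858 2.400 22.000
      vertex 8.552 0.276 22.000
    endloop
  endfacet
  facet normal 0.9010 -0.4339 0.0000
    outer loop
      vertex 17.858 2.400 0.000
      vertex 22.000 11.000 0.000
      vertex 22.000 11.000 22.000
    endloop
  endfacet
  facet normal 0.9010 -0.4339 0.0000
    outer loop
      vertex 17.858 2.400 0.000
      vertex 22.000 11.000 22.000
      vertex 17.858 2.400 22.000
    endloop
  endfacet
endsolid part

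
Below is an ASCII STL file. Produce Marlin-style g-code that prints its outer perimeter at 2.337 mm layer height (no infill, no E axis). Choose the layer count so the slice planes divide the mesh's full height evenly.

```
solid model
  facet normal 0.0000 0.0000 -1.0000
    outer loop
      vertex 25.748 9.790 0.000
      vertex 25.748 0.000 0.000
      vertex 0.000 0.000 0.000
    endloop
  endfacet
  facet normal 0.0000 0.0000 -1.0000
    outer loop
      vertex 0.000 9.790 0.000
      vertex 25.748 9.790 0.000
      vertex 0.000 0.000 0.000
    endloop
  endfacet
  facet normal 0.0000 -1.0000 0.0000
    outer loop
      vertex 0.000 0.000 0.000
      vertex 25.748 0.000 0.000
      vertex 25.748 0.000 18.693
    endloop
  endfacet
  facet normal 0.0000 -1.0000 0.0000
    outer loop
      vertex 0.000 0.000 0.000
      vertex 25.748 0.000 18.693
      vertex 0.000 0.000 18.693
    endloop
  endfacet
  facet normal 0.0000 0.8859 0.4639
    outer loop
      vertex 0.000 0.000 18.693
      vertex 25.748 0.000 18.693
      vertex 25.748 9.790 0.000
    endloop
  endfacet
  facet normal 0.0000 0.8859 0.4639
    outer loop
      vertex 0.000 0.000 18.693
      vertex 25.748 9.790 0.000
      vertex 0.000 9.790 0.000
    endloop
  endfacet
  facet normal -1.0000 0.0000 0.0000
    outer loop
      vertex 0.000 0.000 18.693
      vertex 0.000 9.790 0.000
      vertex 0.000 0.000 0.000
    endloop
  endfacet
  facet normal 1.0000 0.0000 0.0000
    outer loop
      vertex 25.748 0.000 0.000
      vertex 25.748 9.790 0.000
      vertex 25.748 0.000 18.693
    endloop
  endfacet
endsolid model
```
; perimeter-only toolpath
G21 ; units = mm
G90 ; absolute positioning
G28 ; home
; layer 1
G0 Z2.337
G0 X0.000 Y0.000
G1 X25.748 Y0.000
G1 X25.748 Y8.566
G1 X0.000 Y8.566
G1 X0.000 Y0.000
; layer 2
G0 Z4.673
G0 X0.000 Y0.000
G1 X25.748 Y0.000
G1 X25.748 Y7.342
G1 X0.000 Y7.342
G1 X0.000 Y0.000
; layer 3
G0 Z7.010
G0 X0.000 Y0.000
G1 X25.748 Y0.000
G1 X25.748 Y6.119
G1 X0.000 Y6.119
G1 X0.000 Y0.000
; layer 4
G0 Z9.347
G0 X0.000 Y0.000
G1 X25.748 Y0.000
G1 X25.748 Y4.895
G1 X0.000 Y4.895
G1 X0.000 Y0.000
; layer 5
G0 Z11.683
G0 X0.000 Y0.000
G1 X25.748 Y0.000
G1 X25.748 Y3.671
G1 X0.000 Y3.671
G1 X0.000 Y0.000
; layer 6
G0 Z14.020
G0 X0.000 Y0.000
G1 X25.748 Y0.000
G1 X25.748 Y2.447
G1 X0.000 Y2.447
G1 X0.000 Y0.000
; layer 7
G0 Z16.356
G0 X0.000 Y0.000
G1 X25.748 Y0.000
G1 X25.748 Y1.224
G1 X0.000 Y1.224
G1 X0.000 Y0.000
M2 ; end

The solid is a wedge (ramp): 25.7 × 9.79 mm base, rising to 18.7 mm along the y=0 edge and sloping linearly to z=0 at y=9.79. Slicing at Δz = 2.337 mm — 8 equal slices spanning the solid's height, so layer i sits at z = i·h/8 — gives 7 non-empty perimeters. Each is a 4-segment closed polygon; G0 lifts to the layer z and rapids to the start vertex, then G1 traces the edges. The cross-section shrinks linearly with z (the slice at the apex is degenerate and omitted).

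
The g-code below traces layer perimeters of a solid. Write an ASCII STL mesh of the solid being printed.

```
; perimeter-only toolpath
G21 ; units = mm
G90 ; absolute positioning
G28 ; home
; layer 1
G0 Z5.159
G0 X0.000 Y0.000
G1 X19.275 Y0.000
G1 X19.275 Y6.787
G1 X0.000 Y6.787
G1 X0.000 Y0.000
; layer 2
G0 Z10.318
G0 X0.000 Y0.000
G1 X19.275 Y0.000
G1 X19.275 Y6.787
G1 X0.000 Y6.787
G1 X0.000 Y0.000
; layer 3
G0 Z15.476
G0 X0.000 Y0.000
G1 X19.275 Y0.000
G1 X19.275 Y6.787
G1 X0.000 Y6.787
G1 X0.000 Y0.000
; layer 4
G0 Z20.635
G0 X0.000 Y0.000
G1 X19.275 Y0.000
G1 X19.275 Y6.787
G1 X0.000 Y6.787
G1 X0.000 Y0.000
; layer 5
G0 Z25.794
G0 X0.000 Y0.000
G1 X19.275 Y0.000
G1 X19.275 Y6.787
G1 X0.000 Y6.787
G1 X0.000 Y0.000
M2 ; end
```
solid part
  facet normal 0.0000 0.0000 -1.0000
    outer loop
      vertex 19.275 6.787 0.000
      vertex 19.275 0.000 0.000
      vertex 0.000 0.000 0.000
    endloop
  endfacet
  facet normal 0.0000 0.0000 -1.0000
    outer loop
      vertex 0.000 6.787 0.000
      vertex 19.275 6.787 0.000
      vertex 0.000 0.000 0.000
    endloop
  endfacet
  facet normal 0.0000 0.0000 1.0000
    outer loop
      vertex 0.000 0.000 25.794
      vertex 19.275 0.000 25.794
      vertex 19.275 6.787 25.794
    endloop
  endfacet
  facet normal 0.0000 0.0000 1.0000
    outer loop
      vertex 0.000 0.000 25.794
      vertex 19.275 6.787 25.794
      vertex 0.000 6.787 25.794
    endloop
  endfacet
  facet normal 0.0000 -1.0000 0.0000
    outer loop
      vertex 0.000 0.000 0.000
      vertex 19.275 0.000 0.000
      vertex 19.275 0.000 25.794
    endloop
  endfacet
  facet normal 0.0000 -1.0000 0.0000
    outer loop
      vertex 0.000 0.000 0.000
      vertex 19.275 0.000 25.794
      vertex 0.000 0.000 25.794
    endloop
  endfacet
  facet normal 0.0000 1.0000 0.0000
    outer loop
      vertex 19.275 6.787 25.794
      vertex 19.275 6.787 0.000
      vertex 0.000 6.787 0.000
    endloop
  endfacet
  facet normal 0.0000 1.0000 0.0000
    outer loop
      vertex 0.000 6.787 25.794
      vertex 19.275 6.787 25.794
      vertex 0.000 6.787 0.000
    endloop
  endfacet
  facet normal -1.0000 0.0000 0.0000
    outer loop
      vertex 0.000 6.787 25.794
      vertex 0.000 6.787 0.000
      vertex 0.000 0.000 0.000
    endloop
  endfacet
  facet normal -1.0000 0.0000 0.0000
    outer loop
      vertex 0.000 0.000 25.794
      vertex 0.000 6.787 25.794
      vertex 0.000 0.000 0.000
    endloop
  endfacet
  facet normal 1.0000 0.0000 0.0000
    outer loop
      vertex 19.275 0.000 0.000
      vertex 19.275 6.787 0.000
      vertex 19.275 6.787 25.794
    endloop
  endfacet
  facet normal 1.0000 0.0000 0.0000
    outer loop
      vertex 19.275 0.000 0.000
      vertex 19.275 6.787 25.794
      vertex 19.275 0.000 25.794
    endloop
  endfacet
endsolid part

The G0 Z moves step by Δz≈5.159 mm. Every layer's G1 loop is the same polygon, so the solid is a straight extrusion of it from z=0 to z≈25.8. Closing with flat bottom and top caps and triangulating gives 12 facets — a rectangular box, roughly 19.3 × 6.79 mm footprint and 25.8 mm tall.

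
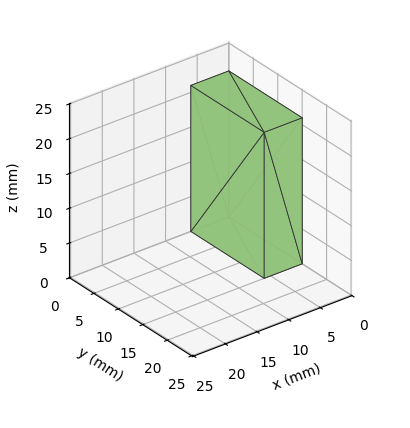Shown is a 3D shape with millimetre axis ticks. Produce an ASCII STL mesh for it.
Reading the render: the shape is a rectangular box, roughly 6 × 15 mm footprint and 21 mm tall (dimensions read to the nearest mm from the axis ticks). For the STL, each face is triangulated and given an outward normal.

solid part
  facet normal 0.0000 0.0000 -1.0000
    outer loop
      vertex 6.000 15.000 0.000
      vertex 6.000 0.000 0.000
      vertex 0.000 0.000 0.000
    endloop
  endfacet
  facet normal 0.0000 0.0000 -1.0000
    outer loop
      vertex 0.000 15.000 0.000
      vertex 6.000 15.000 0.000
      vertex 0.000 0.000 0.000
    endloop
  endfacet
  facet normal 0.0000 0.0000 1.0000
    outer loop
      vertex 0.000 0.000 21.000
      vertex 6.000 0.000 21.000
      vertex 6.000 15.000 21.000
    endloop
  endfacet
  facet normal 0.0000 0.0000 1.0000
    outer loop
      vertex 0.000 0.000 21.000
      vertex 6.000 15.000 21.000
      vertex 0.000 15.000 21.000
    endloop
  endfacet
  facet normal 0.0000 -1.0000 0.0000
    outer loop
      vertex 0.000 0.000 0.000
      vertex 6.000 0.000 0.000
      vertex 6.000 0.000 21.000
    endloop
  endfacet
  facet normal 0.0000 -1.0000 0.0000
    outer loop
      vertex 0.000 0.000 0.000
      vertex 6.000 0.000 21.000
      vertex 0.000 0.000 21.000
    endloop
  endfacet
  facet normal 0.0000 1.0000 0.0000
    outer loop
      vertex 6.000 15.000 21.000
      vertex 6.000 15.000 0.000
      vertex 0.000 15.000 0.000
    endloop
  endfacet
  facet normal 0.0000 1.0000 0.0000
    outer loop
      vertex 0.000 15.000 21.000
      vertex 6.000 15.000 21.000
      vertex 0.000 15.000 0.000
    endloop
  endfacet
  facet normal -1.0000 0.0000 0.0000
    outer loop
      vertex 0.000 15.000 21.000
      vertex 0.000 15.000 0.000
      vertex 0.000 0.000 0.000
    endloop
  endfacet
  facet normal -1.0000 0.0000 0.0000
    outer loop
      vertex 0.000 0.000 21.000
      vertex 0.000 15.000 21.000
      vertex 0.000 0.000 0.000
    endloop
  endfacet
  facet normal 1.0000 0.0000 0.0000
    outer loop
      vertex 6.000 0.000 0.000
      vertex 6.000 15.000 0.000
      vertex 6.000 15.000 21.000
    endloop
  endfacet
  facet normal 1.0000 0.0000 0.0000
    outer loop
      vertex 6.000 0.000 0.000
      vertex 6.000 15.000 21.000
      vertex 6.000 0.000 21.000
    endloop
  endfacet
endsolid part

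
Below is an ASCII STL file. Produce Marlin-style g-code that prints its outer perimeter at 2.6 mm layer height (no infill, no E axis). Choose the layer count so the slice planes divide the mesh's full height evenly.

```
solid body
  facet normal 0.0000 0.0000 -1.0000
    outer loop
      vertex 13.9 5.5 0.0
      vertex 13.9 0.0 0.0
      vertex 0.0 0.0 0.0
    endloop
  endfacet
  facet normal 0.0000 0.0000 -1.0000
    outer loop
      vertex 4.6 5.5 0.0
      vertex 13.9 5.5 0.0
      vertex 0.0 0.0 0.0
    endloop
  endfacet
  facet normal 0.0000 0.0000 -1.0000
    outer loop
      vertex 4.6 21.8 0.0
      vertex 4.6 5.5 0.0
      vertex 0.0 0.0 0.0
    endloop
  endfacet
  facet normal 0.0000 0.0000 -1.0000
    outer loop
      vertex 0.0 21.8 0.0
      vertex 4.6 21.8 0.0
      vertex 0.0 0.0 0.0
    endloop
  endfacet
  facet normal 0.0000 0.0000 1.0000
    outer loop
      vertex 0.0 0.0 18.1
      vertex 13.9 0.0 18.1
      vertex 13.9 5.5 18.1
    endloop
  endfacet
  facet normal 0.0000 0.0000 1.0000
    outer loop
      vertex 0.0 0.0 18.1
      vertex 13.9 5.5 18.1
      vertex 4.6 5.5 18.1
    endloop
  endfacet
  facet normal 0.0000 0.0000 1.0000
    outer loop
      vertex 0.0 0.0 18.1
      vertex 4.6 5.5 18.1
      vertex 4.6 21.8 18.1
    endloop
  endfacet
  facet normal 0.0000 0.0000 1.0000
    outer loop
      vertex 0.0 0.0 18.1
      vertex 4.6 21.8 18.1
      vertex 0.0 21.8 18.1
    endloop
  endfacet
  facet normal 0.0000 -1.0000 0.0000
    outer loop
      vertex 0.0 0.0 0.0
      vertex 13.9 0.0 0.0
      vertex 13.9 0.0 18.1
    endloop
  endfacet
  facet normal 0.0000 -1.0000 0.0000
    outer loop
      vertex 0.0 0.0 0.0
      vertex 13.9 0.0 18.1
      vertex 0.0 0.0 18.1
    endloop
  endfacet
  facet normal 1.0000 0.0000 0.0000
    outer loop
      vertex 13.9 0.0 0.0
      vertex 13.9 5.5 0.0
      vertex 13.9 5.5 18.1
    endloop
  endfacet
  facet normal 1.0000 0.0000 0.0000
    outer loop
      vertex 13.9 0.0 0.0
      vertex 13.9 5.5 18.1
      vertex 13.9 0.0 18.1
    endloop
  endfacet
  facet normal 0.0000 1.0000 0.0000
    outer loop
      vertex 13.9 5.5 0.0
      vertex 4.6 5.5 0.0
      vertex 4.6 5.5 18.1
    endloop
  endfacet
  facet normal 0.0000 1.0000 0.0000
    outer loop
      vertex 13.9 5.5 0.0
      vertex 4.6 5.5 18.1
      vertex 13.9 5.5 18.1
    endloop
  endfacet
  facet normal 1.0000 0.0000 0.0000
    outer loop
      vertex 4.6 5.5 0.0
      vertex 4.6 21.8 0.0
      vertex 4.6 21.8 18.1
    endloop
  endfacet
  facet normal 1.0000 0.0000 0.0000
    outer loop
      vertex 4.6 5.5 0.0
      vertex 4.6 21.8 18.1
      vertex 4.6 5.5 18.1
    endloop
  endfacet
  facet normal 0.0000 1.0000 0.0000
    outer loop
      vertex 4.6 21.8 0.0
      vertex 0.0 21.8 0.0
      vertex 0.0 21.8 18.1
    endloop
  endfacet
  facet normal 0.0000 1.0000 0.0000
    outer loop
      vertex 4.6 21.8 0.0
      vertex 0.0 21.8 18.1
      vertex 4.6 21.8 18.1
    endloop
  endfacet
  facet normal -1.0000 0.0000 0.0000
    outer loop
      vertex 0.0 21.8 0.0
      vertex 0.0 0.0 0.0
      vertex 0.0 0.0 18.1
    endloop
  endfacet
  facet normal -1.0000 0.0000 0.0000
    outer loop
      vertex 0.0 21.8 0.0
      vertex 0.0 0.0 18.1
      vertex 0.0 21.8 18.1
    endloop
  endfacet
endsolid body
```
; perimeter-only toolpath
G21 ; units = mm
G90 ; absolute positioning
G28 ; home
; layer 1
G0 Z2.6
G0 X0.0 Y0.0
G1 X13.9 Y0.0
G1 X13.9 Y5.5
G1 X4.6 Y5.5
G1 X4.6 Y21.8
G1 X0.0 Y21.8
G1 X0.0 Y0.0
; layer 2
G0 Z5.2
G0 X0.0 Y0.0
G1 X13.9 Y0.0
G1 X13.9 Y5.5
G1 X4.6 Y5.5
G1 X4.6 Y21.8
G1 X0.0 Y21.8
G1 X0.0 Y0.0
; layer 3
G0 Z7.8
G0 X0.0 Y0.0
G1 X13.9 Y0.0
G1 X13.9 Y5.5
G1 X4.6 Y5.5
G1 X4.6 Y21.8
G1 X0.0 Y21.8
G1 X0.0 Y0.0
; layer 4
G0 Z10.3
G0 X0.0 Y0.0
G1 X13.9 Y0.0
G1 X13.9 Y5.5
G1 X4.6 Y5.5
G1 X4.6 Y21.8
G1 X0.0 Y21.8
G1 X0.0 Y0.0
; layer 5
G0 Z12.9
G0 X0.0 Y0.0
G1 X13.9 Y0.0
G1 X13.9 Y5.5
G1 X4.6 Y5.5
G1 X4.6 Y21.8
G1 X0.0 Y21.8
G1 X0.0 Y0.0
; layer 6
G0 Z15.5
G0 X0.0 Y0.0
G1 X13.9 Y0.0
G1 X13.9 Y5.5
G1 X4.6 Y5.5
G1 X4.6 Y21.8
G1 X0.0 Y21.8
G1 X0.0 Y0.0
; layer 7
G0 Z18.1
G0 X0.0 Y0.0
G1 X13.9 Y0.0
G1 X13.9 Y5.5
G1 X4.6 Y5.5
G1 X4.6 Y21.8
G1 X0.0 Y21.8
G1 X0.0 Y0.0
M2 ; end

The solid is an L-shaped prism: outer 13.9 × 21.8 mm, arm thicknesses ≈ 5.5 mm (horizontal) and 4.6 mm (vertical), extruded 18.1 mm in z. Slicing at Δz = 2.6 mm — 7 equal slices spanning the solid's height, so layer i sits at z = i·h/7 — gives 7 non-empty perimeters. Each is a 6-segment closed polygon; G0 lifts to the layer z and rapids to the start vertex, then G1 traces the edges.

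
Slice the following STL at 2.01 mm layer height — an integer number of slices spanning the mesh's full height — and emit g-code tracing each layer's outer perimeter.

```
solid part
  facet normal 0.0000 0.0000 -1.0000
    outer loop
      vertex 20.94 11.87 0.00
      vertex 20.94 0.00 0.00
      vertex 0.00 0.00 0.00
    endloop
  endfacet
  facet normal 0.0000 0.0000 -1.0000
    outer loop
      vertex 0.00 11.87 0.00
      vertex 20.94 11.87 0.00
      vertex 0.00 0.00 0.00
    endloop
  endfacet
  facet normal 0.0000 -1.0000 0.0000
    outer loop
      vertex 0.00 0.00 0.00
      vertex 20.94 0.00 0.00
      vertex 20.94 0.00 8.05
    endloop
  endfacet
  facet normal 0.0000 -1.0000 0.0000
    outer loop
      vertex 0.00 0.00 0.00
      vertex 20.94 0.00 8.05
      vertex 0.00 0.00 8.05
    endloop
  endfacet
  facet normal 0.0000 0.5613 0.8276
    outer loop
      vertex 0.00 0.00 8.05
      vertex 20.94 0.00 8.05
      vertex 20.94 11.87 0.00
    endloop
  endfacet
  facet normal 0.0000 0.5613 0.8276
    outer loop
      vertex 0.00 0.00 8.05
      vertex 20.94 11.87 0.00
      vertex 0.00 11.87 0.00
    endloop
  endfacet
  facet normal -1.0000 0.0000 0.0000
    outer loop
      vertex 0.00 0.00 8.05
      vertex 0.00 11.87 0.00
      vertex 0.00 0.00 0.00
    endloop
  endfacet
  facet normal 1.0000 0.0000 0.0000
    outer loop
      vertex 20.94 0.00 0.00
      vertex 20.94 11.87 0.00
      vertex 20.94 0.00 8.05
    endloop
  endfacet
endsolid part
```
; perimeter-only toolpath
G21 ; units = mm
G90 ; absolute positioning
G28 ; home
; layer 1
G0 Z2.01
G0 X0.00 Y0.00
G1 X20.94 Y0.00
G1 X20.94 Y8.90
G1 X0.00 Y8.90
G1 X0.00 Y0.00
; layer 2
G0 Z4.03
G0 X0.00 Y0.00
G1 X20.94 Y0.00
G1 X20.94 Y5.93
G1 X0.00 Y5.93
G1 X0.00 Y0.00
; layer 3
G0 Z6.04
G0 X0.00 Y0.00
G1 X20.94 Y0.00
G1 X20.94 Y2.97
G1 X0.00 Y2.97
G1 X0.00 Y0.00
M2 ; end

The solid is a wedge (ramp): 20.9 × 11.9 mm base, rising to 8.05 mm along the y=0 edge and sloping linearly to z=0 at y=11.9. Slicing at Δz = 2.01 mm — 4 equal slices spanning the solid's height, so layer i sits at z = i·h/4 — gives 3 non-empty perimeters. Each is a 4-segment closed polygon; G0 lifts to the layer z and rapids to the start vertex, then G1 traces the edges. The cross-section shrinks linearly with z (the slice at the apex is degenerate and omitted).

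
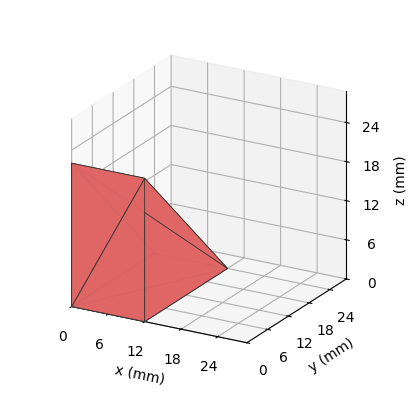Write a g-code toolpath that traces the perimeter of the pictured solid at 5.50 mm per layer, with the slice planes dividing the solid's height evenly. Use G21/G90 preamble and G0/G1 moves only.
Reading the render: the shape is a wedge (ramp): 12 × 24 mm base, rising to 22 mm along the y=0 edge and sloping linearly to z=0 at y=24 (dimensions read to the nearest mm from the axis ticks). For the g-code, the solid's height is divided into equal slices at the stated Δz and each level perimeter traced with G1 moves after a G0 lift.

; perimeter-only toolpath
G21 ; units = mm
G90 ; absolute positioning
G28 ; home
; layer 1
G0 Z5.50
G0 X0.00 Y0.00
G1 X12.00 Y0.00
G1 X12.00 Y18.00
G1 X0.00 Y18.00
G1 X0.00 Y0.00
; layer 2
G0 Z11.00
G0 X0.00 Y0.00
G1 X12.00 Y0.00
G1 X12.00 Y12.00
G1 X0.00 Y12.00
G1 X0.00 Y0.00
; layer 3
G0 Z16.50
G0 X0.00 Y0.00
G1 X12.00 Y0.00
G1 X12.00 Y6.00
G1 X0.00 Y6.00
G1 X0.00 Y0.00
M2 ; end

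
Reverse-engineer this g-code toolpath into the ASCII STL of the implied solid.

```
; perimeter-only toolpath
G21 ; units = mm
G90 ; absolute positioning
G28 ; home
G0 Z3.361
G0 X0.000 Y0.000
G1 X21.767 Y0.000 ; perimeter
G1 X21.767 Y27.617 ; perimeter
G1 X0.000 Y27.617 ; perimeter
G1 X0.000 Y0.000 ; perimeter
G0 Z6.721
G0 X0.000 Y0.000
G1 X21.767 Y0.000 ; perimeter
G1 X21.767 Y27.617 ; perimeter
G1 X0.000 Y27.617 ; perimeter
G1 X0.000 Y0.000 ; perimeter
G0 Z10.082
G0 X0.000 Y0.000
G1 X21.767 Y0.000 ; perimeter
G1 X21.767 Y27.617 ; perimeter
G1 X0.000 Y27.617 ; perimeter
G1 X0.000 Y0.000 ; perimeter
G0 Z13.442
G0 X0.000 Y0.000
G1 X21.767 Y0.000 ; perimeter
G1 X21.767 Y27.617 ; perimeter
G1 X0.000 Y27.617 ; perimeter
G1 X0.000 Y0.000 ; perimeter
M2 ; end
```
solid part
  facet normal 0.0000 0.0000 -1.0000
    outer loop
      vertex 21.767 27.617 0.000
      vertex 21.767 0.000 0.000
      vertex 0.000 0.000 0.000
    endloop
  endfacet
  facet normal 0.0000 0.0000 -1.0000
    outer loop
      vertex 0.000 27.617 0.000
      vertex 21.767 27.617 0.000
      vertex 0.000 0.000 0.000
    endloop
  endfacet
  facet normal 0.0000 0.0000 1.0000
    outer loop
      vertex 0.000 0.000 13.442
      vertex 21.767 0.000 13.442
      vertex 21.767 27.617 13.442
    endloop
  endfacet
  facet normal 0.0000 0.0000 1.0000
    outer loop
      vertex 0.000 0.000 13.442
      vertex 21.767 27.617 13.442
      vertex 0.000 27.617 13.442
    endloop
  endfacet
  facet normal 0.0000 -1.0000 0.0000
    outer loop
      vertex 0.000 0.000 0.000
      vertex 21.767 0.000 0.000
      vertex 21.767 0.000 13.442
    endloop
  endfacet
  facet normal 0.0000 -1.0000 0.0000
    outer loop
      vertex 0.000 0.000 0.000
      vertex 21.767 0.000 13.442
      vertex 0.000 0.000 13.442
    endloop
  endfacet
  facet normal 0.0000 1.0000 0.0000
    outer loop
      vertex 21.767 27.617 13.442
      vertex 21.767 27.617 0.000
      vertex 0.000 27.617 0.000
    endloop
  endfacet
  facet normal 0.0000 1.0000 0.0000
    outer loop
      vertex 0.000 27.617 13.442
      vertex 21.767 27.617 13.442
      vertex 0.000 27.617 0.000
    endloop
  endfacet
  facet normal -1.0000 0.0000 0.0000
    outer loop
      vertex 0.000 27.617 13.442
      vertex 0.000 27.617 0.000
      vertex 0.000 0.000 0.000
    endloop
  endfacet
  facet normal -1.0000 0.0000 0.0000
    outer loop
      vertex 0.000 0.000 13.442
      vertex 0.000 27.617 13.442
      vertex 0.000 0.000 0.000
    endloop
  endfacet
  facet normal 1.0000 0.0000 0.0000
    outer loop
      vertex 21.767 0.000 0.000
      vertex 21.767 27.617 0.000
      vertex 21.767 27.617 13.442
    endloop
  endfacet
  facet normal 1.0000 0.0000 0.0000
    outer loop
      vertex 21.767 0.000 0.000
      vertex 21.767 27.617 13.442
      vertex 21.767 0.000 13.442
    endloop
  endfacet
endsolid part

The G0 Z moves step by Δz≈3.361 mm. Every layer's G1 loop is the same polygon, so the solid is a straight extrusion of it from z=0 to z≈13.4. Closing with flat bottom and top caps and triangulating gives 12 facets — a rectangular box, roughly 21.8 × 27.6 mm footprint and 13.4 mm tall.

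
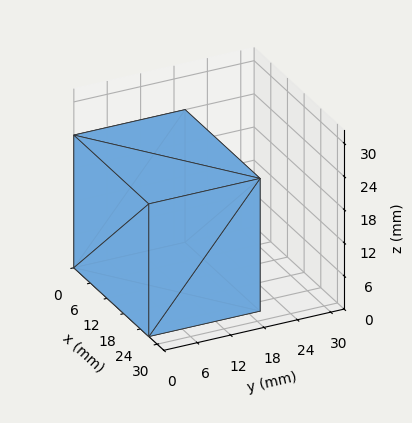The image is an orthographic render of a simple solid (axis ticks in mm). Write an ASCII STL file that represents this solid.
Reading the render: the shape is a rectangular box, roughly 27 × 20 mm footprint and 24 mm tall (dimensions read to the nearest mm from the axis ticks). For the STL, each face is triangulated and given an outward normal.

solid part
  facet normal 0.0000 0.0000 -1.0000
    outer loop
      vertex 27.0 20.0 0.0
      vertex 27.0 0.0 0.0
      vertex 0.0 0.0 0.0
    endloop
  endfacet
  facet normal 0.0000 0.0000 -1.0000
    outer loop
      vertex 0.0 20.0 0.0
      vertex 27.0 20.0 0.0
      vertex 0.0 0.0 0.0
    endloop
  endfacet
  facet normal 0.0000 0.0000 1.0000
    outer loop
      vertex 0.0 0.0 24.0
      vertex 27.0 0.0 24.0
      vertex 27.0 20.0 24.0
    endloop
  endfacet
  facet normal 0.0000 0.0000 1.0000
    outer loop
      vertex 0.0 0.0 24.0
      vertex 27.0 20.0 24.0
      vertex 0.0 20.0 24.0
    endloop
  endfacet
  facet normal 0.0000 -1.0000 0.0000
    outer loop
      vertex 0.0 0.0 0.0
      vertex 27.0 0.0 0.0
      vertex 27.0 0.0 24.0
    endloop
  endfacet
  facet normal 0.0000 -1.0000 0.0000
    outer loop
      vertex 0.0 0.0 0.0
      vertex 27.0 0.0 24.0
      vertex 0.0 0.0 24.0
    endloop
  endfacet
  facet normal 0.0000 1.0000 0.0000
    outer loop
      vertex 27.0 20.0 24.0
      vertex 27.0 20.0 0.0
      vertex 0.0 20.0 0.0
    endloop
  endfacet
  facet normal 0.0000 1.0000 0.0000
    outer loop
      vertex 0.0 20.0 24.0
      vertex 27.0 20.0 24.0
      vertex 0.0 20.0 0.0
    endloop
  endfacet
  facet normal -1.0000 0.0000 0.0000
    outer loop
      vertex 0.0 20.0 24.0
      vertex 0.0 20.0 0.0
      vertex 0.0 0.0 0.0
    endloop
  endfacet
  facet normal -1.0000 0.0000 0.0000
    outer loop
      vertex 0.0 0.0 24.0
      vertex 0.0 20.0 24.0
      vertex 0.0 0.0 0.0
    endloop
  endfacet
  facet normal 1.0000 0.0000 0.0000
    outer loop
      vertex 27.0 0.0 0.0
      vertex 27.0 20.0 0.0
      vertex 27.0 20.0 24.0
    endloop
  endfacet
  facet normal 1.0000 0.0000 0.0000
    outer loop
      vertex 27.0 0.0 0.0
      vertex 27.0 20.0 24.0
      vertex 27.0 0.0 24.0
    endloop
  endfacet
endsolid part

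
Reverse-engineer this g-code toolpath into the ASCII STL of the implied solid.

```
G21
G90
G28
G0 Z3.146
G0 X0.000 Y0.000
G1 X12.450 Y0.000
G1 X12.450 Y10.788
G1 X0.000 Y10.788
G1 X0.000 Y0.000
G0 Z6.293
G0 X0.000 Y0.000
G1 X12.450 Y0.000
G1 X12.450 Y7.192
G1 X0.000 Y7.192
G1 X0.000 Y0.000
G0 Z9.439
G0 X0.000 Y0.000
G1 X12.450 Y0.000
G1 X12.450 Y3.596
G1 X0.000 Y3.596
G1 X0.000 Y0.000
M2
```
solid part
  facet normal 0.0000 0.0000 -1.0000
    outer loop
      vertex 12.450 14.384 0.000
      vertex 12.450 0.000 0.000
      vertex 0.000 0.000 0.000
    endloop
  endfacet
  facet normal 0.0000 0.0000 -1.0000
    outer loop
      vertex 0.000 14.384 0.000
      vertex 12.450 14.384 0.000
      vertex 0.000 0.000 0.000
    endloop
  endfacet
  facet normal 0.0000 -1.0000 0.0000
    outer loop
      vertex 0.000 0.000 0.000
      vertex 12.450 0.000 0.000
      vertex 12.450 0.000 12.585
    endloop
  endfacet
  facet normal 0.0000 -1.0000 0.0000
    outer loop
      vertex 0.000 0.000 0.000
      vertex 12.450 0.000 12.585
      vertex 0.000 0.000 12.585
    endloop
  endfacet
  facet normal 0.0000 0.6585 0.7526
    outer loop
      vertex 0.000 0.000 12.585
      vertex 12.450 0.000 12.585
      vertex 12.450 14.384 0.000
    endloop
  endfacet
  facet normal 0.0000 0.6585 0.7526
    outer loop
      vertex 0.000 0.000 12.585
      vertex 12.450 14.384 0.000
      vertex 0.000 14.384 0.000
    endloop
  endfacet
  facet normal -1.0000 0.0000 0.0000
    outer loop
      vertex 0.000 0.000 12.585
      vertex 0.000 14.384 0.000
      vertex 0.000 0.000 0.000
    endloop
  endfacet
  facet normal 1.0000 0.0000 0.0000
    outer loop
      vertex 12.450 0.000 0.000
      vertex 12.450 14.384 0.000
      vertex 12.450 0.000 12.585
    endloop
  endfacet
endsolid part

The G0 Z moves step by Δz≈3.146 mm. The G1 loops shrink linearly with z, so the solid tapers from its base footprint up to z≈12.6. Closing with a flat bottom cap and the tapered top and triangulating gives 8 facets — a wedge (ramp): 12.4 × 14.4 mm base, rising to 12.6 mm along the y=0 edge and sloping linearly to z=0 at y=14.4.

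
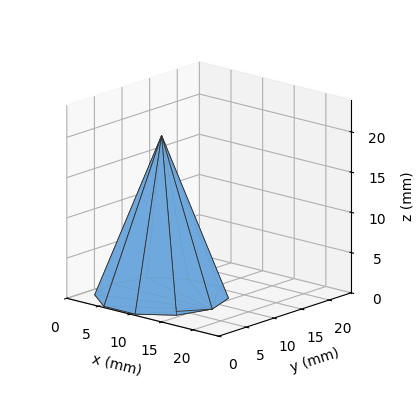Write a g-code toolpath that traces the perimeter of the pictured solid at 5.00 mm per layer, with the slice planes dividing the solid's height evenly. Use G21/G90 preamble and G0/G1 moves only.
Reading the render: the shape is a regular 10-sided pyramid, base circumscribed radius ≈ 8 mm, apex at z ≈ 20 mm (dimensions read to the nearest mm from the axis ticks). For the g-code, the solid's height is divided into equal slices at the stated Δz and each level perimeter traced with G1 moves after a G0 lift.

; perimeter-only toolpath
G21 ; units = mm
G90 ; absolute positioning
G28 ; home
; layer 1
G0 Z5.00
G0 X14.00 Y8.00
G1 X12.85 Y11.52
G1 X9.85 Y13.71
G1 X6.15 Y13.71
G1 X3.15 Y11.52
G1 X2.00 Y8.00
G1 X3.15 Y4.47
G1 X6.15 Y2.29
G1 X9.85 Y2.29
G1 X12.85 Y4.47
G1 X14.00 Y8.00
; layer 2
G0 Z10.00
G0 X12.00 Y8.00
G1 X11.23 Y10.35
G1 X9.23 Y11.80
G1 X6.77 Y11.80
G1 X4.76 Y10.35
G1 X4.00 Y8.00
G1 X4.76 Y5.65
G1 X6.77 Y4.20
G1 X9.23 Y4.20
G1 X11.23 Y5.65
G1 X12.00 Y8.00
; layer 3
G0 Z15.00
G0 X10.00 Y8.00
G1 X9.62 Y9.18
G1 X8.62 Y9.90
G1 X7.38 Y9.90
G1 X6.38 Y9.18
G1 X6.00 Y8.00
G1 X6.38 Y6.83
G1 X7.38 Y6.10
G1 X8.62 Y6.10
G1 X9.62 Y6.83
G1 X10.00 Y8.00
M2 ; end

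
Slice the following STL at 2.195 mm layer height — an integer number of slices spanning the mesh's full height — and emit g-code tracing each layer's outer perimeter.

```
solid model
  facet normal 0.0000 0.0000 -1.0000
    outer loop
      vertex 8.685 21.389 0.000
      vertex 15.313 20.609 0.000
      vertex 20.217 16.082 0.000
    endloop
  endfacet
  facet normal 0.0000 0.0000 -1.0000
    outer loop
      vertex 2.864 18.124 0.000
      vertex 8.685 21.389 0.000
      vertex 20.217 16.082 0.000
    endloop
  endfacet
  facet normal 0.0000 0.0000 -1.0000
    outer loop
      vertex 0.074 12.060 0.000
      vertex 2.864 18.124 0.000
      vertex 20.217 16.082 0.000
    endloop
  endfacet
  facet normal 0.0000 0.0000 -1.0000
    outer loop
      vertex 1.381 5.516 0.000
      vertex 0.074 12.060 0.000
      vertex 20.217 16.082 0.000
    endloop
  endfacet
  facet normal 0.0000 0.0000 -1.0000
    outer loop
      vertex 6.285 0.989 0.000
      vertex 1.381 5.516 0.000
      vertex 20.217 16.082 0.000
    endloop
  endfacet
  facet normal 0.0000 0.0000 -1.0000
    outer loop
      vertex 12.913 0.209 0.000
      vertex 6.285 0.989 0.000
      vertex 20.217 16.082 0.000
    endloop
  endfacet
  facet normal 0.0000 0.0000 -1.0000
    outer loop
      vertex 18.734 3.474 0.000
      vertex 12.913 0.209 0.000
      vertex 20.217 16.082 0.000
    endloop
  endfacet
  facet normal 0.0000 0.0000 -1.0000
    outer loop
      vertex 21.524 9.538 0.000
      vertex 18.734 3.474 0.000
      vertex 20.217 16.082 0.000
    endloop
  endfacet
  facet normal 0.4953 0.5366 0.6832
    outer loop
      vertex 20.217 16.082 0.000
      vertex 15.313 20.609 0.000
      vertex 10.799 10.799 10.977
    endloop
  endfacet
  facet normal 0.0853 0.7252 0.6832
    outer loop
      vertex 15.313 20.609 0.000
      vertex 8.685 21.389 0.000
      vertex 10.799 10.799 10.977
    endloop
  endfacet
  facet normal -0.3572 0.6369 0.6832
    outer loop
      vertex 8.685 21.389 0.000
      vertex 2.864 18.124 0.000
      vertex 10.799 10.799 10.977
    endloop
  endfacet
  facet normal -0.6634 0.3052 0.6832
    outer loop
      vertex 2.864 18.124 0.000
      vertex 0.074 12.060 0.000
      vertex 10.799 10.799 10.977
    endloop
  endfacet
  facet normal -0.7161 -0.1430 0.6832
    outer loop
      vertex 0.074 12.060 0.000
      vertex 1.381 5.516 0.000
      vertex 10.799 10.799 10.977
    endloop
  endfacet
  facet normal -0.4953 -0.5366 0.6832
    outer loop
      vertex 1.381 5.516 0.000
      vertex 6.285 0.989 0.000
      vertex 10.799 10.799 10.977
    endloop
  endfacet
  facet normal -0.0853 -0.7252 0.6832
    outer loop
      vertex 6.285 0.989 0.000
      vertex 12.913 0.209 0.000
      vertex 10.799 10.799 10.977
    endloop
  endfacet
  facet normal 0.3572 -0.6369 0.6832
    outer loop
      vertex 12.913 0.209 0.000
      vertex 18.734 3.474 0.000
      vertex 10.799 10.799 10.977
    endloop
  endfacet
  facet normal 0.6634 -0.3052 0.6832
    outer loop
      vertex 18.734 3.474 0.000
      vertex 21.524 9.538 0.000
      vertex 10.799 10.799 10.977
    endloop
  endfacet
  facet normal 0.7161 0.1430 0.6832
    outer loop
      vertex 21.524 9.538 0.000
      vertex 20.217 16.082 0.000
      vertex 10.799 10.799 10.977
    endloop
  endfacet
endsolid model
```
; perimeter-only toolpath
G21 ; units = mm
G90 ; absolute positioning
G28 ; home
; layer 1
G0 Z2.195
G0 X18.333 Y15.025
G1 X14.410 Y18.647
G1 X9.108 Y19.271
G1 X4.451 Y16.659
G1 X2.219 Y11.808
G1 X3.265 Y6.573
G1 X7.188 Y2.951
G1 X12.490 Y2.327
G1 X17.147 Y4.939
G1 X19.379 Y9.790
G1 X18.333 Y15.025
; layer 2
G0 Z4.391
G0 X16.450 Y13.969
G1 X13.507 Y16.685
G1 X9.531 Y17.153
G1 X6.038 Y15.194
G1 X4.364 Y11.556
G1 X5.148 Y7.629
G1 X8.091 Y4.913
G1 X12.067 Y4.445
G1 X15.560 Y6.404
G1 X17.234 Y10.042
G1 X16.450 Y13.969
; layer 3
G0 Z6.586
G0 X14.566 Y12.912
G1 X12.605 Y14.723
G1 X9.953 Y15.035
G1 X7.625 Y13.729
G1 X6.509 Y11.303
G1 X7.032 Y8.686
G1 X8.993 Y6.875
G1 X11.645 Y6.563
G1 X13.973 Y7.869
G1 X15.089 Y10.295
G1 X14.566 Y12.912
; layer 4
G0 Z8.782
G0 X12.683 Y11.856
G1 X11.702 Y12.761
G1 X10.376 Y12.917
G1 X9.212 Y12.264
G1 X8.654 Y11.051
G1 X8.915 Y9.742
G1 X9.896 Y8.837
G1 X11.222 Y8.681
G1 X12.386 Y9.334
G1 X12.944 Y10.547
G1 X12.683 Y11.856
M2 ; end

The solid is a regular 10-sided pyramid, base circumscribed radius ≈ 10.8 mm, apex at z ≈ 11 mm. Slicing at Δz = 2.195 mm — 5 equal slices spanning the solid's height, so layer i sits at z = i·h/5 — gives 4 non-empty perimeters. Each is a 10-segment closed polygon; G0 lifts to the layer z and rapids to the start vertex, then G1 traces the edges. The cross-section shrinks linearly with z (the slice at the apex is degenerate and omitted).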